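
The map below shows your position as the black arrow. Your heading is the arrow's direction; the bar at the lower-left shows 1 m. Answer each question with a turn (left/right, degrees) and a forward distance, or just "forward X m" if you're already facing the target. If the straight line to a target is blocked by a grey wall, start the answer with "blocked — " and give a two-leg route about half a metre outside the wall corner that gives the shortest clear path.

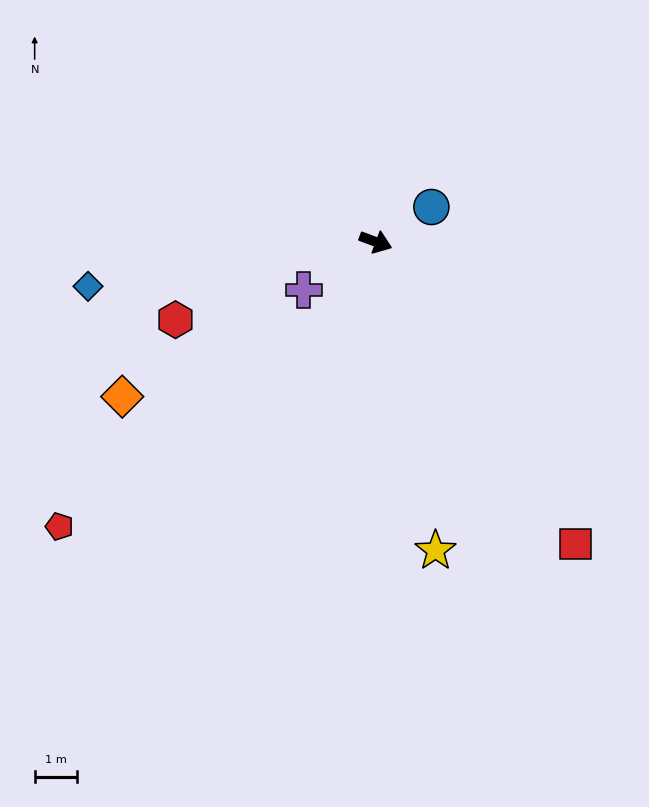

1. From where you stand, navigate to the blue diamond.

turn right 151°, forward 6.8 m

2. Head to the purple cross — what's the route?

turn right 126°, forward 2.0 m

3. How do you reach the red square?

turn right 36°, forward 8.5 m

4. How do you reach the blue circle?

turn left 52°, forward 1.5 m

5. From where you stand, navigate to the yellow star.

turn right 59°, forward 7.4 m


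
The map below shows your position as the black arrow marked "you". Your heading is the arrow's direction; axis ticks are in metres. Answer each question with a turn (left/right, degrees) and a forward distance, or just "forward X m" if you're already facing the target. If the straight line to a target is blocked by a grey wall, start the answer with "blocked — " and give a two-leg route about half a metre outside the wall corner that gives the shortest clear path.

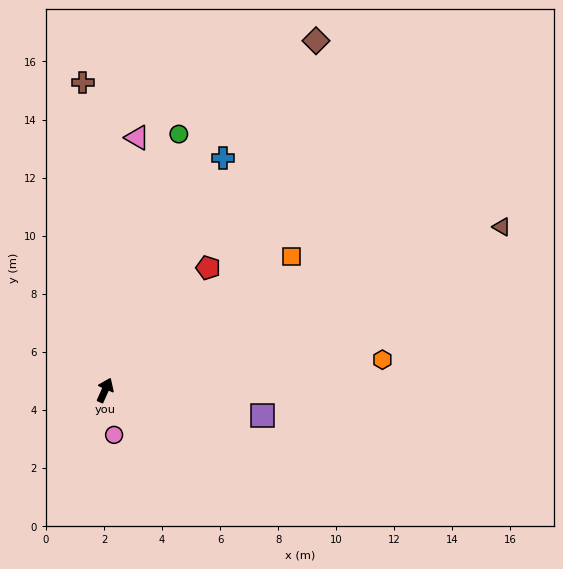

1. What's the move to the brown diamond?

turn right 7°, forward 14.1 m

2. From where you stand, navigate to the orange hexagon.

turn right 60°, forward 9.6 m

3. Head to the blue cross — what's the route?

turn right 3°, forward 9.0 m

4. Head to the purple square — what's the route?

turn right 75°, forward 5.5 m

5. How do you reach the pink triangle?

turn left 17°, forward 8.8 m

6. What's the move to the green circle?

turn left 8°, forward 9.2 m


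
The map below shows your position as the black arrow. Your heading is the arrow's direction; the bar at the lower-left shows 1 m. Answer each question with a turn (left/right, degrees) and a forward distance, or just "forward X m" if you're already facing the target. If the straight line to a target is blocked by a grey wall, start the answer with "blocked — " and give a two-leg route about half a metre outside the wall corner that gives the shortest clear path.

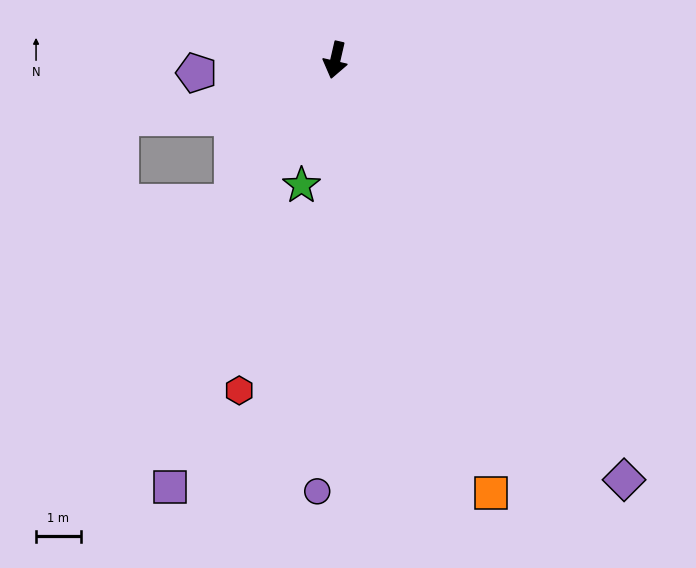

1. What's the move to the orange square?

turn left 33°, forward 10.3 m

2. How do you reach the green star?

turn right 2°, forward 2.9 m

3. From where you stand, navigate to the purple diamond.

turn left 47°, forward 11.4 m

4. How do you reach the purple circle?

turn left 11°, forward 9.7 m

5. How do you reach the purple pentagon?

turn right 72°, forward 3.1 m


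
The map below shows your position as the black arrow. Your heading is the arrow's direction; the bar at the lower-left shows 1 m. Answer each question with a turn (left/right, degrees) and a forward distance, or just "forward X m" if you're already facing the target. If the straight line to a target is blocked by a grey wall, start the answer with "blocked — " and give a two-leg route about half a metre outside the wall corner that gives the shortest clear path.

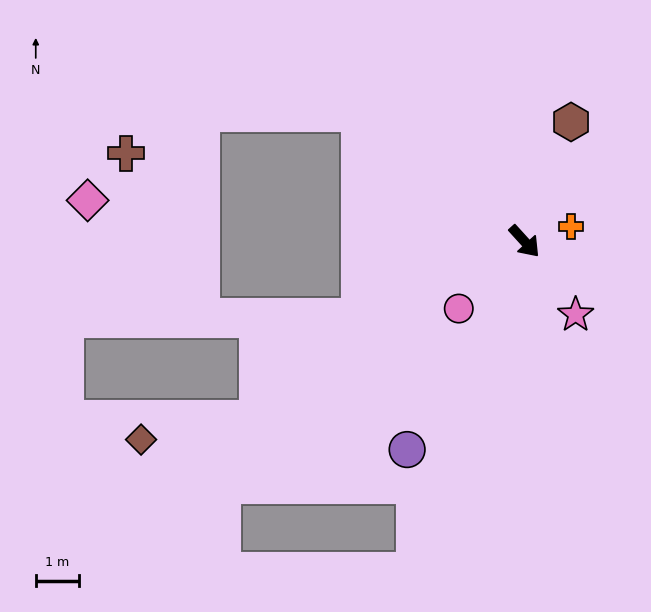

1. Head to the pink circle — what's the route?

turn right 87°, forward 2.2 m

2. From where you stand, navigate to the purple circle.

turn right 72°, forward 5.6 m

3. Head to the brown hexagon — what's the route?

turn left 116°, forward 3.0 m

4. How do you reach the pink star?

turn right 7°, forward 2.1 m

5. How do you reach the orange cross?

turn left 66°, forward 1.1 m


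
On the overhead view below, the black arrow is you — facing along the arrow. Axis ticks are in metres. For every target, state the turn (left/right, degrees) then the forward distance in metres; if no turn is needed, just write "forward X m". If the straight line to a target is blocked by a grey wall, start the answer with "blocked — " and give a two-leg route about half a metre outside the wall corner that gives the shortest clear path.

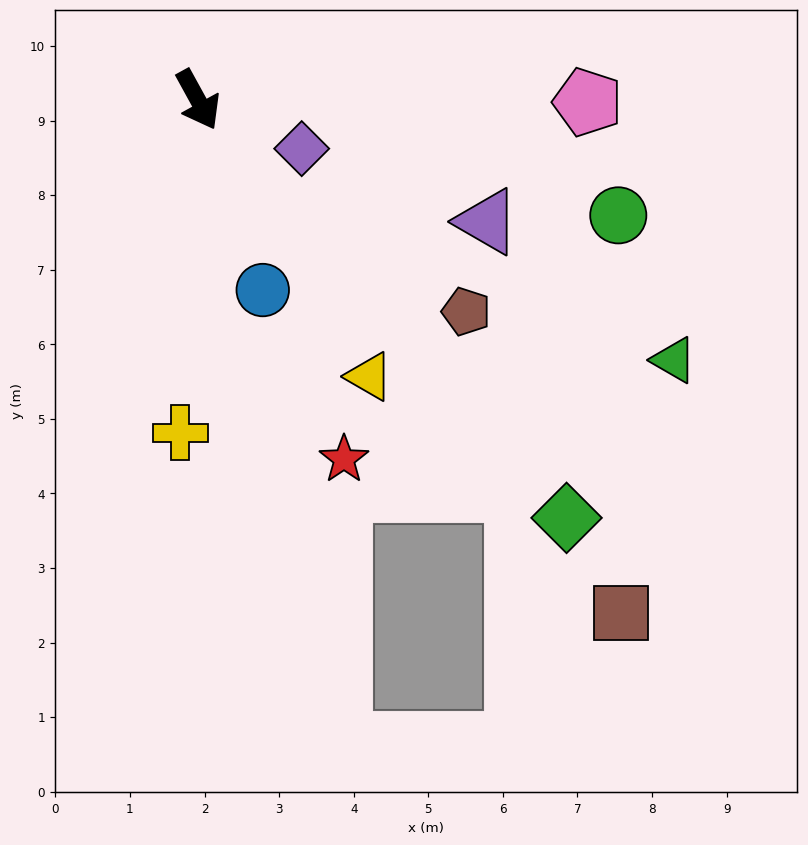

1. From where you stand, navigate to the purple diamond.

turn left 36°, forward 1.5 m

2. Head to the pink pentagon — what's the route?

turn left 61°, forward 5.2 m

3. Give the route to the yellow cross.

turn right 32°, forward 4.5 m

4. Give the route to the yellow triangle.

turn left 3°, forward 4.4 m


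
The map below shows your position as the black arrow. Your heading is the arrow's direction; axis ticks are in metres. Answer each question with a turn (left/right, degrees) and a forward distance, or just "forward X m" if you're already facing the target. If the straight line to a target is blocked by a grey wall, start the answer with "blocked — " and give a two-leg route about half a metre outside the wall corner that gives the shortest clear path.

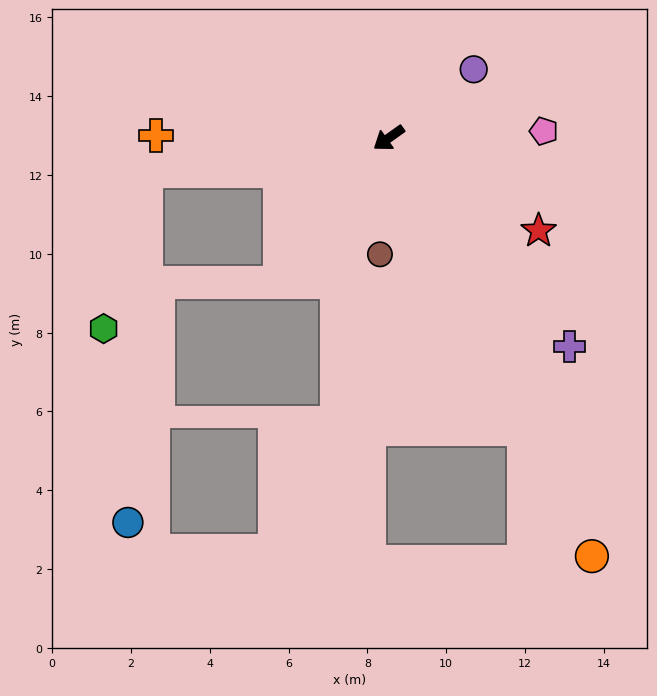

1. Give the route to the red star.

turn left 113°, forward 4.5 m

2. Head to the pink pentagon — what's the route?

turn left 147°, forward 3.9 m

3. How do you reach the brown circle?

turn left 50°, forward 3.0 m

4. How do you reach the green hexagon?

blocked — turn right 28°, forward 6.2 m, then turn left 67°, forward 4.1 m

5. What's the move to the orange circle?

turn left 80°, forward 11.8 m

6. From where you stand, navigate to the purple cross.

turn left 95°, forward 7.0 m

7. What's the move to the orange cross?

turn right 36°, forward 5.9 m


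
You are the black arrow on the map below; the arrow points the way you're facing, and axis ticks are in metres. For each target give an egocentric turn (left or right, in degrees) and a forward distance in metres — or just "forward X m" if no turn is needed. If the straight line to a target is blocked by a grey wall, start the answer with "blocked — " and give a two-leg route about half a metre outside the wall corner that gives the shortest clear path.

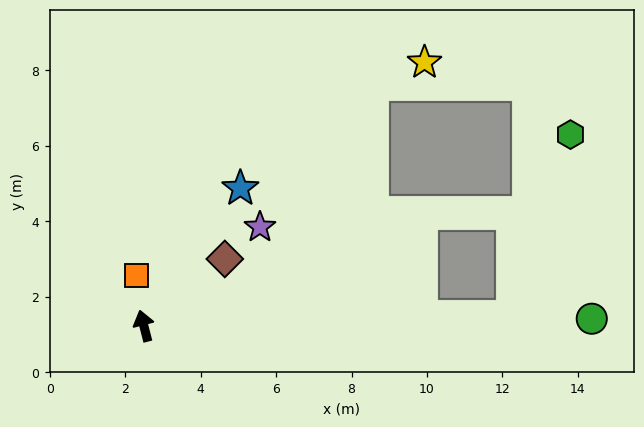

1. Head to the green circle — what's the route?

turn right 104°, forward 11.9 m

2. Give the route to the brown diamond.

turn right 65°, forward 2.8 m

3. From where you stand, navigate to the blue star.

turn right 49°, forward 4.5 m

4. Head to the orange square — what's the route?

turn right 6°, forward 1.3 m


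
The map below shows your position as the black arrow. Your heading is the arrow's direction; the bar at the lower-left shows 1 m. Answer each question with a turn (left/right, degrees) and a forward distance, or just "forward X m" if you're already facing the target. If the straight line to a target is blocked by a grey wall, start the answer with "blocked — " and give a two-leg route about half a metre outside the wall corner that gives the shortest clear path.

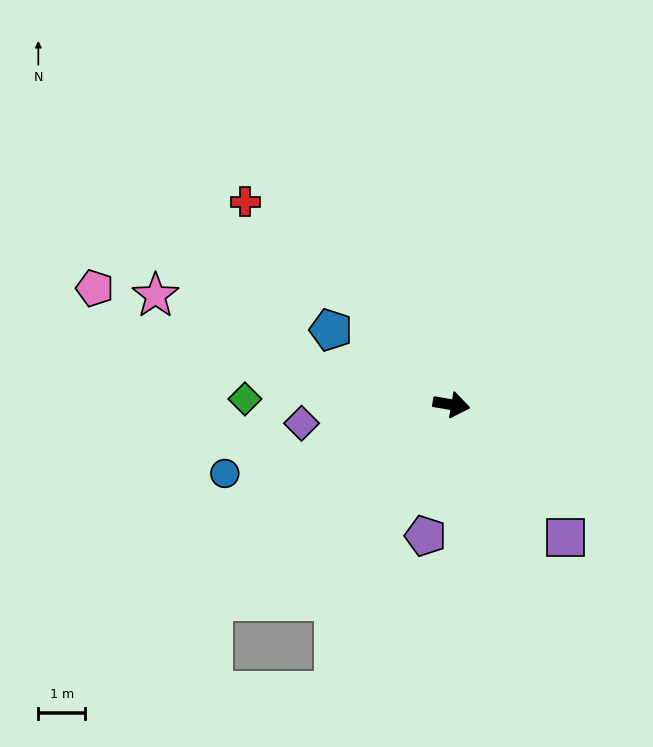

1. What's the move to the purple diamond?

turn right 163°, forward 3.2 m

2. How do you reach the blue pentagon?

turn left 158°, forward 3.0 m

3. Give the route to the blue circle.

turn right 153°, forward 5.0 m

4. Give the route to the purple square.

turn right 40°, forward 3.7 m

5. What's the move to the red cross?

turn left 145°, forward 6.2 m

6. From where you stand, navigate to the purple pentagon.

turn right 92°, forward 2.8 m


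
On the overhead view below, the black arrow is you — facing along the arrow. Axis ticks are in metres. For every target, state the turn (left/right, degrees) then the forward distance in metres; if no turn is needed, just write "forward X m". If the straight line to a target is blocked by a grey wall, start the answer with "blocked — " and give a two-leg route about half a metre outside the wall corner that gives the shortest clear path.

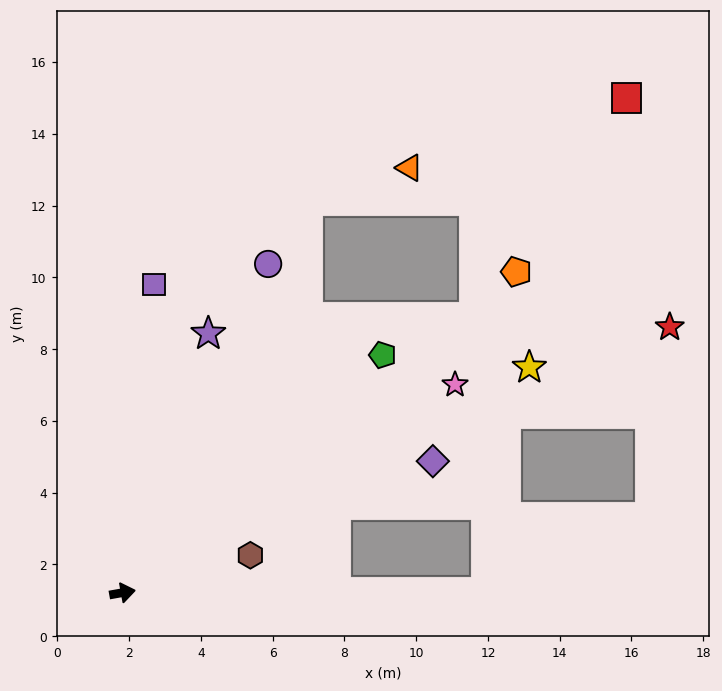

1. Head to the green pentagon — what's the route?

turn left 32°, forward 9.8 m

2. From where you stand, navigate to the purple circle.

turn left 56°, forward 10.0 m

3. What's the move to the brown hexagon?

turn left 6°, forward 3.7 m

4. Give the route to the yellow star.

turn left 19°, forward 13.0 m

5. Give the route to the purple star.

turn left 62°, forward 7.6 m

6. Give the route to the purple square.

turn left 74°, forward 8.6 m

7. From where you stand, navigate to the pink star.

turn left 22°, forward 10.9 m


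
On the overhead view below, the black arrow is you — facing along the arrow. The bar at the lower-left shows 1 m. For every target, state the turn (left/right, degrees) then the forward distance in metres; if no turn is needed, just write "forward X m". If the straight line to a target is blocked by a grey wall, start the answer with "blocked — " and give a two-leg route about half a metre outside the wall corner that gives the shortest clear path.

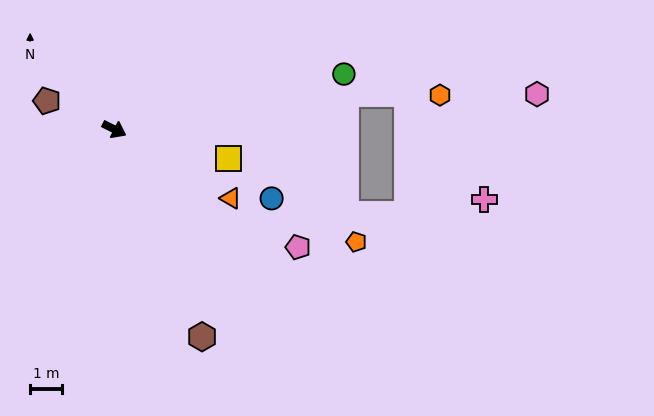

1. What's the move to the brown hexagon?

turn right 40°, forward 7.1 m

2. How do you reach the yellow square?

turn left 13°, forward 3.7 m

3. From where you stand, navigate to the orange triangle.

turn right 4°, forward 4.3 m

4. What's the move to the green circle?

turn left 40°, forward 7.4 m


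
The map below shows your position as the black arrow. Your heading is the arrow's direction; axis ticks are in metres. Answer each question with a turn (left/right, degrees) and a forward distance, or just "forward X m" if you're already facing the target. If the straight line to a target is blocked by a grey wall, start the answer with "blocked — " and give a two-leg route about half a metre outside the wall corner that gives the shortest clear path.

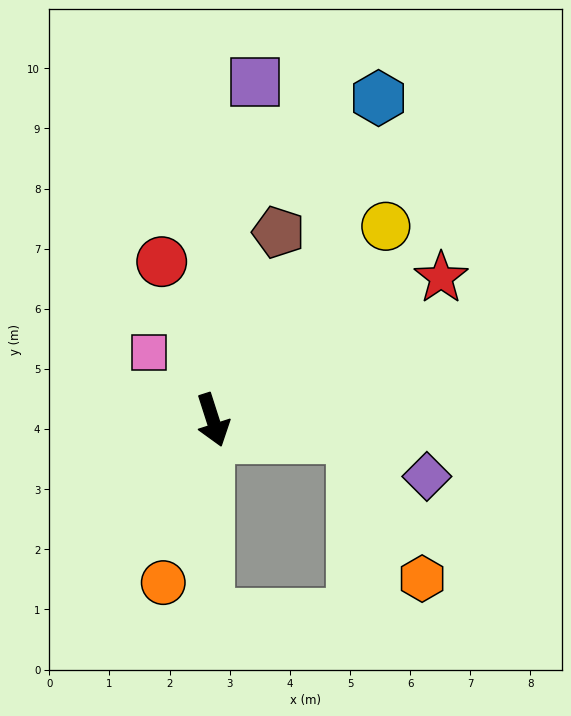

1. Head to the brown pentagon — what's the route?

turn left 143°, forward 3.3 m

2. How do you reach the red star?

turn left 104°, forward 4.5 m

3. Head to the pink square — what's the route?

turn right 154°, forward 1.5 m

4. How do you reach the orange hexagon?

blocked — turn left 65°, forward 2.3 m, then turn right 56°, forward 2.6 m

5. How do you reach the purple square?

turn left 155°, forward 5.7 m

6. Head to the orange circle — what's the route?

turn right 35°, forward 2.8 m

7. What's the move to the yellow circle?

turn left 120°, forward 4.3 m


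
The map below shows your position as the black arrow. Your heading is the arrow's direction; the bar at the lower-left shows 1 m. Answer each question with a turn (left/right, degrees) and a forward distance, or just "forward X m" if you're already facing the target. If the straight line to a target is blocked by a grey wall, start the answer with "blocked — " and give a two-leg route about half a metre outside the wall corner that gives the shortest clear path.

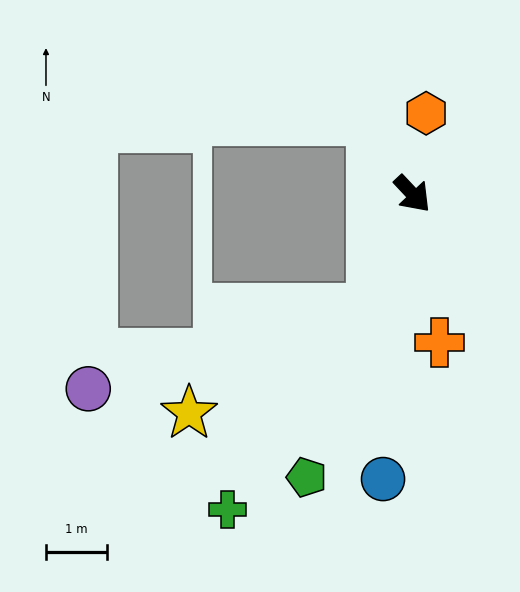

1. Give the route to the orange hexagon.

turn left 127°, forward 1.3 m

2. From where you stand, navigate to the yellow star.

blocked — turn right 62°, forward 2.0 m, then turn right 42°, forward 3.4 m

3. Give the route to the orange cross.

turn right 33°, forward 2.5 m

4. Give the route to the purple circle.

blocked — turn right 62°, forward 2.0 m, then turn right 56°, forward 4.8 m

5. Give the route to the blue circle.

turn right 49°, forward 4.7 m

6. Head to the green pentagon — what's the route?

turn right 64°, forward 4.9 m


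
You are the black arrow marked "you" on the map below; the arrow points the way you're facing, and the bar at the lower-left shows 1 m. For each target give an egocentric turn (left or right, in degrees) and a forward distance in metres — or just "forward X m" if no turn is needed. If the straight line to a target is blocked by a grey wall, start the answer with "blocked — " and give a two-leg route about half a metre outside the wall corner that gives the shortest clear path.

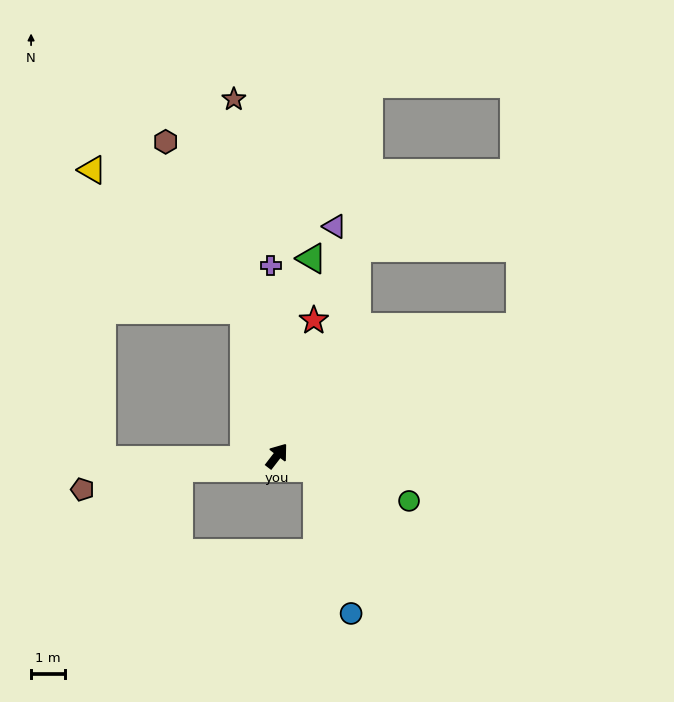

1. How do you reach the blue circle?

blocked — turn right 69°, forward 1.2 m, then turn right 60°, forward 4.4 m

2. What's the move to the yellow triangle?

blocked — turn left 50°, forward 4.4 m, then turn left 35°, forward 6.1 m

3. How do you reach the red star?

turn left 22°, forward 4.1 m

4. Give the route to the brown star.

turn left 44°, forward 10.5 m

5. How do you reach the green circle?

turn right 71°, forward 4.1 m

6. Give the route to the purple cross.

turn left 39°, forward 5.6 m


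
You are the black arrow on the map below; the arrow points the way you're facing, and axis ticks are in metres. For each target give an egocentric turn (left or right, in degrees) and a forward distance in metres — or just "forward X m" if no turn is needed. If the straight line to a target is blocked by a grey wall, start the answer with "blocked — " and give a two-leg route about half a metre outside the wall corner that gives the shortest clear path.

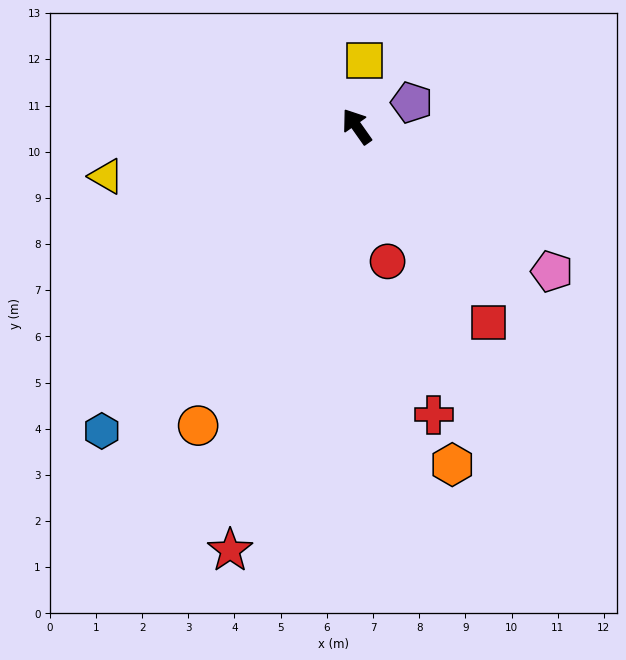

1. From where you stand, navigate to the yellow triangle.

turn left 66°, forward 5.5 m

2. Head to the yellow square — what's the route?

turn right 42°, forward 1.4 m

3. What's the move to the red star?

turn left 128°, forward 9.6 m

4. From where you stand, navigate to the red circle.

turn left 158°, forward 3.0 m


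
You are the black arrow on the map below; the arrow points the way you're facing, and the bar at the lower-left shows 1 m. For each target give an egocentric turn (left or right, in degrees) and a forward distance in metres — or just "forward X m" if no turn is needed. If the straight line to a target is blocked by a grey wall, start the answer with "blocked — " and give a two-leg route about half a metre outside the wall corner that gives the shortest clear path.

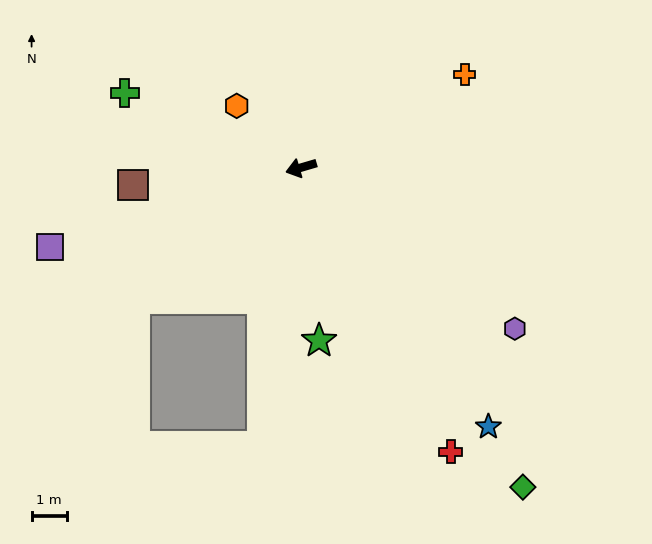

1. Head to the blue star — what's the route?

turn left 110°, forward 9.1 m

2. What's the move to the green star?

turn left 80°, forward 5.0 m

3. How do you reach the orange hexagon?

turn right 60°, forward 2.5 m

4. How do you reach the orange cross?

turn right 167°, forward 5.4 m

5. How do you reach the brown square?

turn right 10°, forward 4.8 m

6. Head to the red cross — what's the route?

turn left 101°, forward 9.2 m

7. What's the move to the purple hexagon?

turn left 127°, forward 7.6 m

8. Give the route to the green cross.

turn right 39°, forward 5.5 m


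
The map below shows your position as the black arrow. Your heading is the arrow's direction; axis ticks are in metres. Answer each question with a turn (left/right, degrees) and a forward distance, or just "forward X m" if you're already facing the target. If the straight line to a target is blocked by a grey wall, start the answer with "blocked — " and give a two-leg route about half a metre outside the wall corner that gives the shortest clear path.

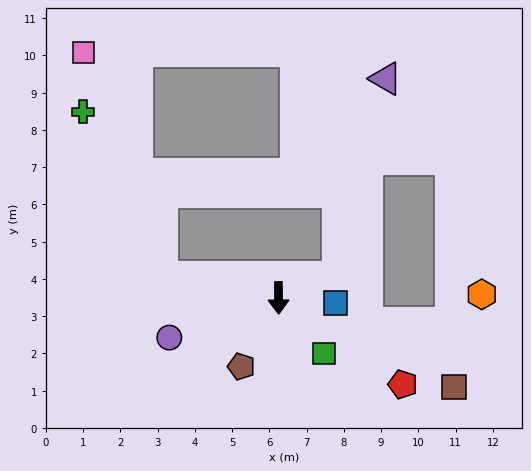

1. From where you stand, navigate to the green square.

turn left 39°, forward 1.9 m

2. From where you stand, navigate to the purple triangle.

blocked — turn left 109°, forward 1.7 m, then turn left 57°, forward 5.5 m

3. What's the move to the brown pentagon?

turn right 29°, forward 2.1 m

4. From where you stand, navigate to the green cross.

blocked — turn right 101°, forward 3.2 m, then turn right 54°, forward 4.9 m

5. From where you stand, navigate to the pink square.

blocked — turn right 101°, forward 3.2 m, then turn right 60°, forward 6.4 m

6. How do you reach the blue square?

turn left 84°, forward 1.5 m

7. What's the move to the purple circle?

turn right 71°, forward 3.1 m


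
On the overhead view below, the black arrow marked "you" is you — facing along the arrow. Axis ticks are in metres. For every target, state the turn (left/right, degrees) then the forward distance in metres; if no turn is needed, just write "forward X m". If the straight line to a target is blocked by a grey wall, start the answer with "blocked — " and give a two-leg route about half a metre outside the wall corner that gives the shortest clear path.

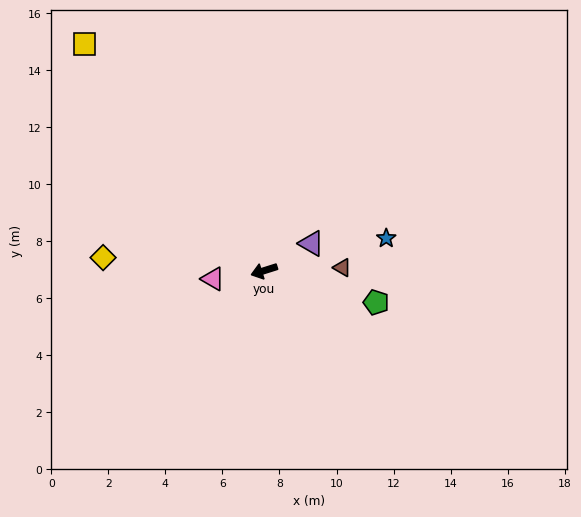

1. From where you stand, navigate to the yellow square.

turn right 69°, forward 10.1 m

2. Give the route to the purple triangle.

turn right 168°, forward 1.9 m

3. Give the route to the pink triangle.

turn right 8°, forward 1.8 m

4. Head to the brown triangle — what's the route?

turn left 165°, forward 2.7 m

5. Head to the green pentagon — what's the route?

turn left 147°, forward 4.1 m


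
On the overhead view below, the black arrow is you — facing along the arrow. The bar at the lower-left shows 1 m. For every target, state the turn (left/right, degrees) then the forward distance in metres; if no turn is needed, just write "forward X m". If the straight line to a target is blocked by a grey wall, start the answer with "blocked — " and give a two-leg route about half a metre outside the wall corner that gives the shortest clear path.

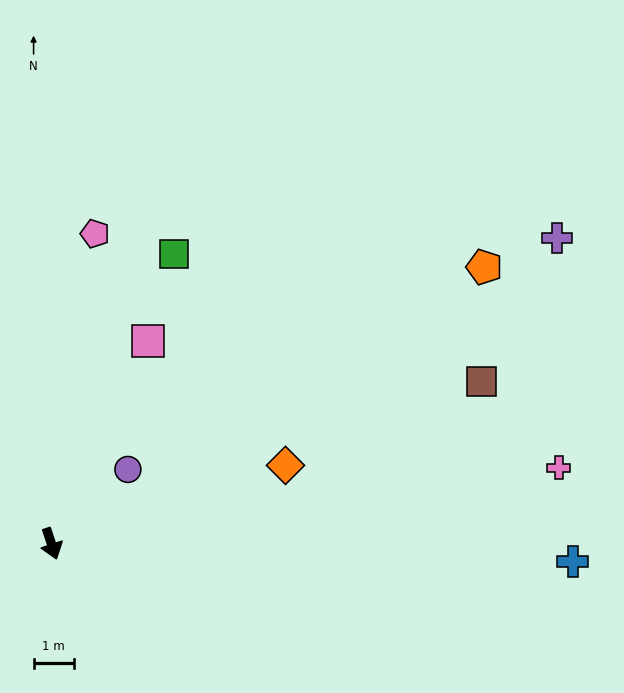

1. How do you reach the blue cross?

turn left 70°, forward 12.9 m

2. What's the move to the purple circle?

turn left 116°, forward 2.6 m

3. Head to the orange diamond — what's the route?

turn left 90°, forward 6.1 m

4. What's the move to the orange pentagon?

turn left 104°, forward 12.7 m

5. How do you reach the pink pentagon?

turn left 154°, forward 7.8 m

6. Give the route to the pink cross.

turn left 80°, forward 12.7 m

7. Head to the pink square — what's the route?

turn left 136°, forward 5.6 m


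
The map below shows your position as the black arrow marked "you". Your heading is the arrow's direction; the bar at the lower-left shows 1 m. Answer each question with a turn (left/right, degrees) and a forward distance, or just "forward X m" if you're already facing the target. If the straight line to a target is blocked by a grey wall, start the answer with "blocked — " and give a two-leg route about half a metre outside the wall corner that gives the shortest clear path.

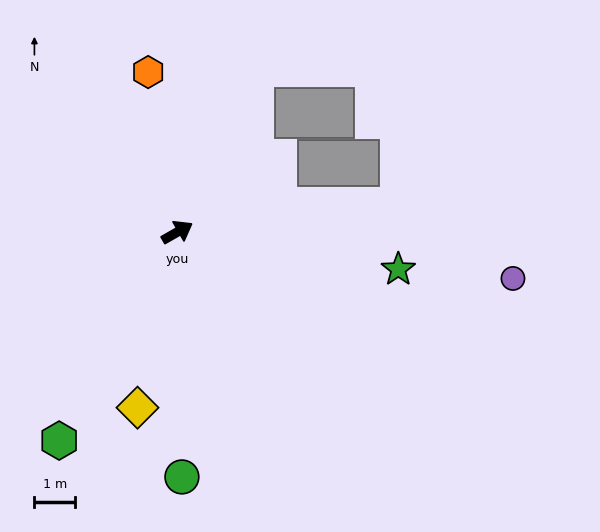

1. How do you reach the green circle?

turn right 119°, forward 6.0 m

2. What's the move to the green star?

turn right 39°, forward 5.5 m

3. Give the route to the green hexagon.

turn right 149°, forward 5.9 m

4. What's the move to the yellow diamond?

turn right 133°, forward 4.4 m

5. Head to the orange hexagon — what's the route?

turn left 71°, forward 4.0 m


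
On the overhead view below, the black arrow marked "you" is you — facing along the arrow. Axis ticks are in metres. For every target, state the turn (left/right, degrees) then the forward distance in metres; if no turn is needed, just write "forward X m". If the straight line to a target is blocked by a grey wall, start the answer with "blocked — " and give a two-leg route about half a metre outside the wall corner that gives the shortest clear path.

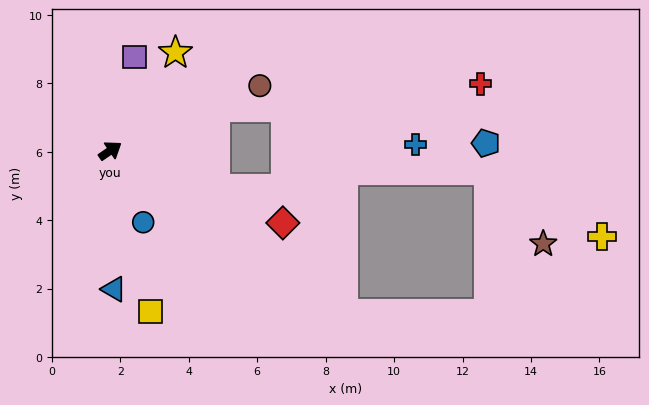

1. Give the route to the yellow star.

turn left 22°, forward 3.4 m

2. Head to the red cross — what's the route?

blocked — turn right 12°, forward 3.3 m, then turn right 17°, forward 7.8 m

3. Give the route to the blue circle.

turn right 100°, forward 2.3 m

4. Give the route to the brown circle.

turn right 11°, forward 4.8 m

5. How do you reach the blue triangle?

turn right 123°, forward 4.0 m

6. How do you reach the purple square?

turn left 41°, forward 2.8 m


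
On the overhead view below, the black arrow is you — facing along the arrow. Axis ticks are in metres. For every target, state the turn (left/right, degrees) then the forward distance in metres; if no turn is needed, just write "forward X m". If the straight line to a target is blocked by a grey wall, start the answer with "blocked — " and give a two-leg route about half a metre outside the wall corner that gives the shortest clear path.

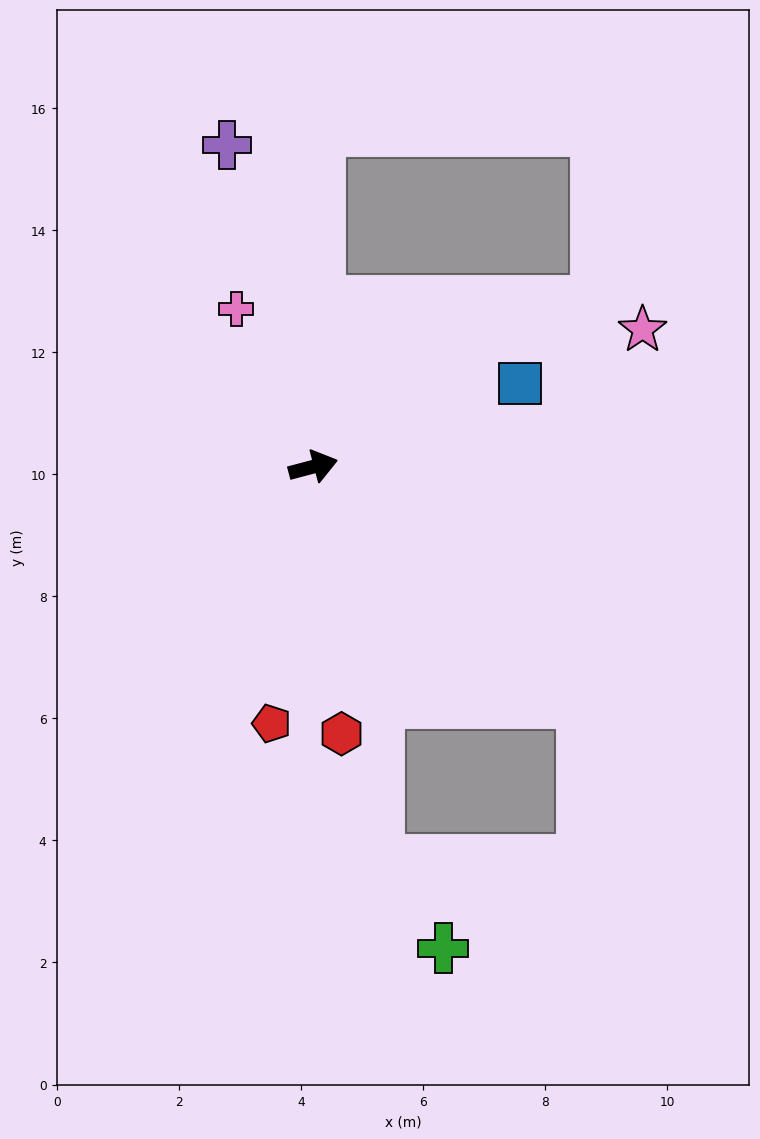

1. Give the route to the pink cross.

turn left 101°, forward 2.9 m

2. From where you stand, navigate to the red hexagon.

turn right 99°, forward 4.4 m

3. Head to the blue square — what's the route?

turn left 7°, forward 3.7 m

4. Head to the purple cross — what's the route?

turn left 90°, forward 5.5 m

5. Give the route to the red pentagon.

turn right 114°, forward 4.3 m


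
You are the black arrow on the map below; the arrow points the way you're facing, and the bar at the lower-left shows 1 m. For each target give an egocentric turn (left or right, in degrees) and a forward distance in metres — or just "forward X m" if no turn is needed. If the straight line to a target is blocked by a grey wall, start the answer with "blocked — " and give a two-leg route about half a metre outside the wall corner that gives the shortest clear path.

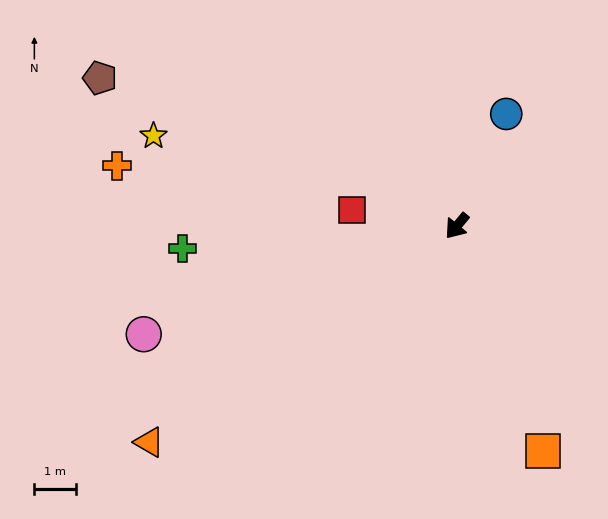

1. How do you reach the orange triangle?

turn right 15°, forward 8.9 m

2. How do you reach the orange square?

turn left 61°, forward 5.7 m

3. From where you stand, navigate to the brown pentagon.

turn right 73°, forward 9.2 m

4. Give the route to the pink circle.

turn right 31°, forward 7.9 m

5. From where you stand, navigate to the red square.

turn right 59°, forward 2.5 m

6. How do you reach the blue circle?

turn right 164°, forward 2.9 m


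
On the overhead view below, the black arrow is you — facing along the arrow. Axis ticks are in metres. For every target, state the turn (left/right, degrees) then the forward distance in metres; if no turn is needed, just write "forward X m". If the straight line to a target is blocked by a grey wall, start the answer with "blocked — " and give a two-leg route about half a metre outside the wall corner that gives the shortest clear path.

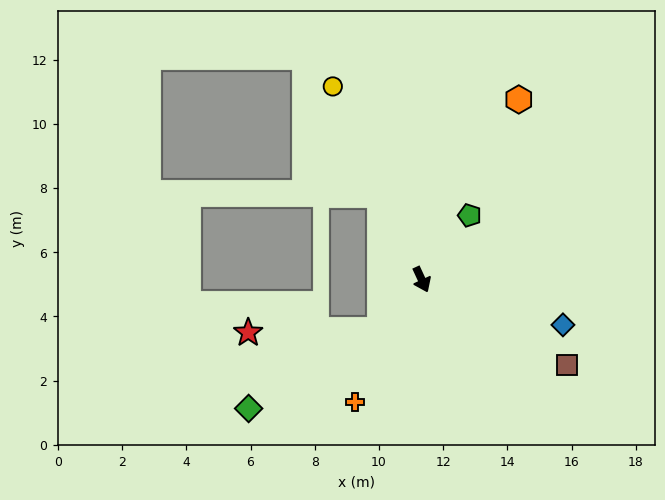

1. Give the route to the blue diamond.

turn left 47°, forward 4.6 m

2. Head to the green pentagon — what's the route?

turn left 118°, forward 2.5 m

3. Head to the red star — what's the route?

blocked — turn right 64°, forward 2.0 m, then turn right 50°, forward 4.1 m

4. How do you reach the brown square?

turn left 35°, forward 5.3 m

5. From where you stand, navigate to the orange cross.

turn right 53°, forward 4.3 m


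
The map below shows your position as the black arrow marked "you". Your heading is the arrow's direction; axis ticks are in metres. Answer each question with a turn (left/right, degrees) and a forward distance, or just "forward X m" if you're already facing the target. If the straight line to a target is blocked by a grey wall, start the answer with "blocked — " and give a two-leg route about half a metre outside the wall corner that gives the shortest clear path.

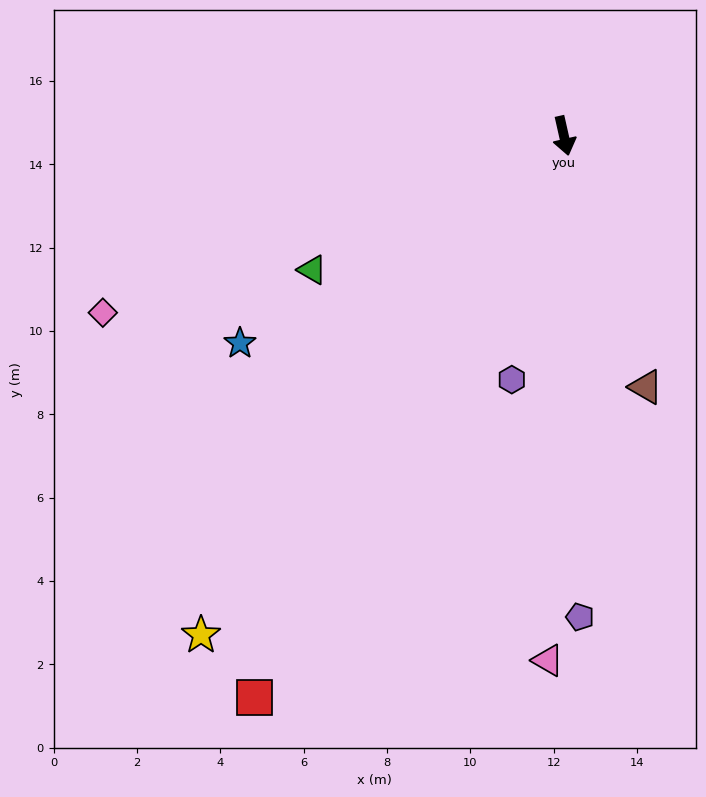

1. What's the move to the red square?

turn right 42°, forward 15.4 m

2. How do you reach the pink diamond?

turn right 82°, forward 11.9 m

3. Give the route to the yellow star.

turn right 49°, forward 14.8 m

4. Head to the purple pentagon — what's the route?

turn right 11°, forward 11.6 m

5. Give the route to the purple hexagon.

turn right 25°, forward 6.0 m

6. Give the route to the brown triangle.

turn left 5°, forward 6.3 m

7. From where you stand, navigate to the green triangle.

turn right 75°, forward 6.8 m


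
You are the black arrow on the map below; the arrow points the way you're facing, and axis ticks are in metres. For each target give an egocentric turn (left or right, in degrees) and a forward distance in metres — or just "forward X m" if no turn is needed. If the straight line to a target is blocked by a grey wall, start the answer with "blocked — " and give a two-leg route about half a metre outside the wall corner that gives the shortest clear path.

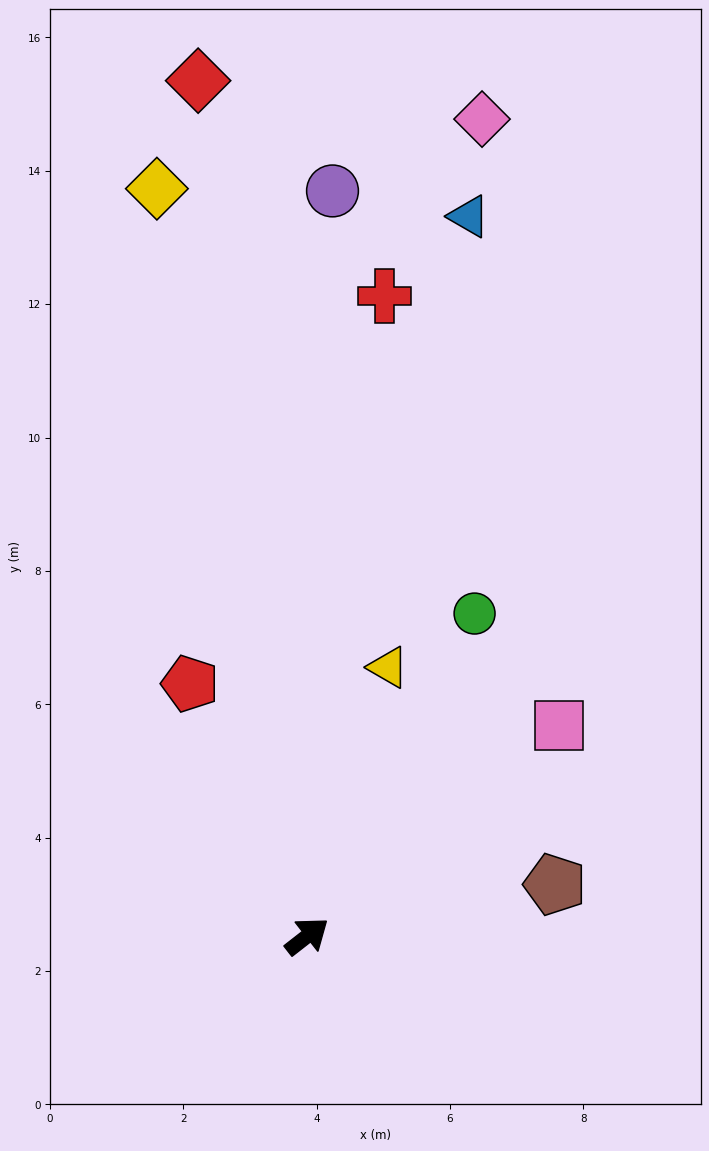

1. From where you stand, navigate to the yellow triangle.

turn left 35°, forward 4.2 m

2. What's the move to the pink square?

forward 4.9 m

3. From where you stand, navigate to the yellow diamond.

turn left 63°, forward 11.4 m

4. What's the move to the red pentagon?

turn left 77°, forward 4.2 m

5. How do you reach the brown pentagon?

turn right 26°, forward 3.8 m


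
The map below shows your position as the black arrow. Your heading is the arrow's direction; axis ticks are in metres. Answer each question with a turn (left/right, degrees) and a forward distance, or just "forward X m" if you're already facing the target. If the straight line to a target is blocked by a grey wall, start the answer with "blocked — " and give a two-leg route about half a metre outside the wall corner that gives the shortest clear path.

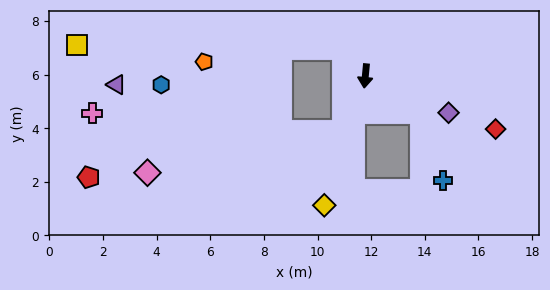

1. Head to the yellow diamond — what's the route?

turn right 12°, forward 5.1 m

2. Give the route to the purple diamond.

turn left 72°, forward 3.4 m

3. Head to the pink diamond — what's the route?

blocked — turn right 17°, forward 2.2 m, then turn right 55°, forward 7.4 m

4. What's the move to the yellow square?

blocked — turn right 134°, forward 1.3 m, then turn left 49°, forward 9.9 m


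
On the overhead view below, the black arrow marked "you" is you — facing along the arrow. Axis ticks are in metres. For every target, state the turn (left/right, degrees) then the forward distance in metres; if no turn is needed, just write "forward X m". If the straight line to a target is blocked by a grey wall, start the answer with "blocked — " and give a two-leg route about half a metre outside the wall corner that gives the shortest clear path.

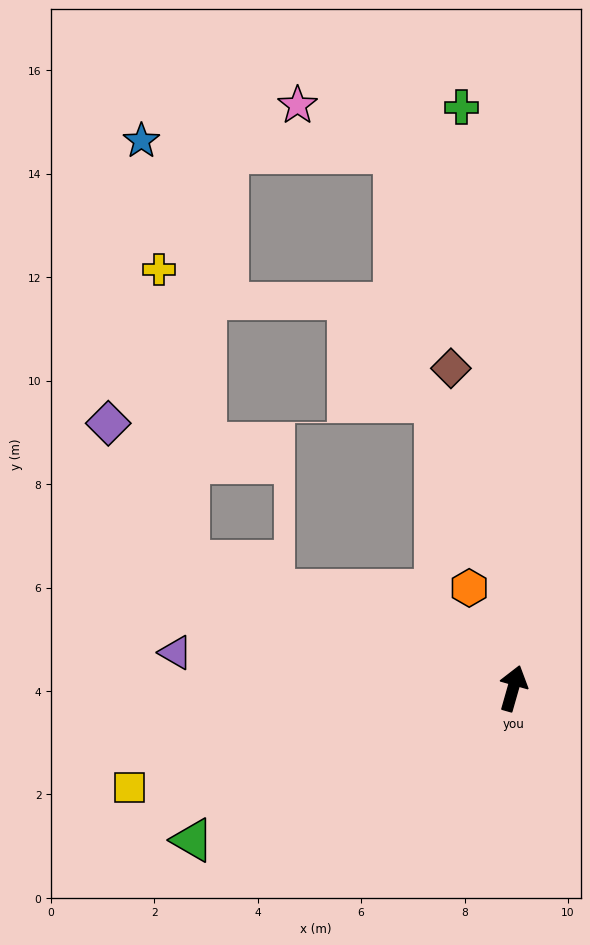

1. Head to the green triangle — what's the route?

turn left 131°, forward 6.9 m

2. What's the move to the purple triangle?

turn left 100°, forward 6.6 m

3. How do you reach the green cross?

turn left 21°, forward 11.3 m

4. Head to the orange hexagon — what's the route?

turn left 40°, forward 2.1 m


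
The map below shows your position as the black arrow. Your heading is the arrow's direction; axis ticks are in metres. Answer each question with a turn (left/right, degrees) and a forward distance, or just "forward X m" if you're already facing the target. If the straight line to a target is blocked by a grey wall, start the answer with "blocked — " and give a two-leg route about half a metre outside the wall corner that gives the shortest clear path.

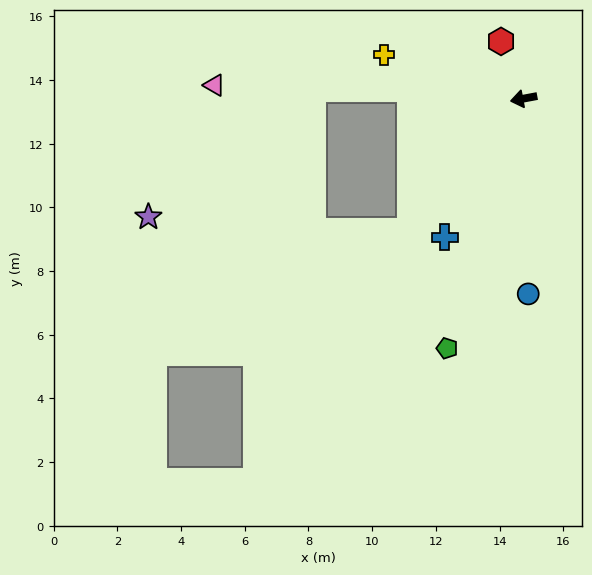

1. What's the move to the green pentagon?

turn left 62°, forward 8.2 m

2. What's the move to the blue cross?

turn left 50°, forward 5.0 m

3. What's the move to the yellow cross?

turn right 28°, forward 4.6 m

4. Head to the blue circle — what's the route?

turn left 81°, forward 6.1 m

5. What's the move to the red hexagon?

turn right 79°, forward 1.9 m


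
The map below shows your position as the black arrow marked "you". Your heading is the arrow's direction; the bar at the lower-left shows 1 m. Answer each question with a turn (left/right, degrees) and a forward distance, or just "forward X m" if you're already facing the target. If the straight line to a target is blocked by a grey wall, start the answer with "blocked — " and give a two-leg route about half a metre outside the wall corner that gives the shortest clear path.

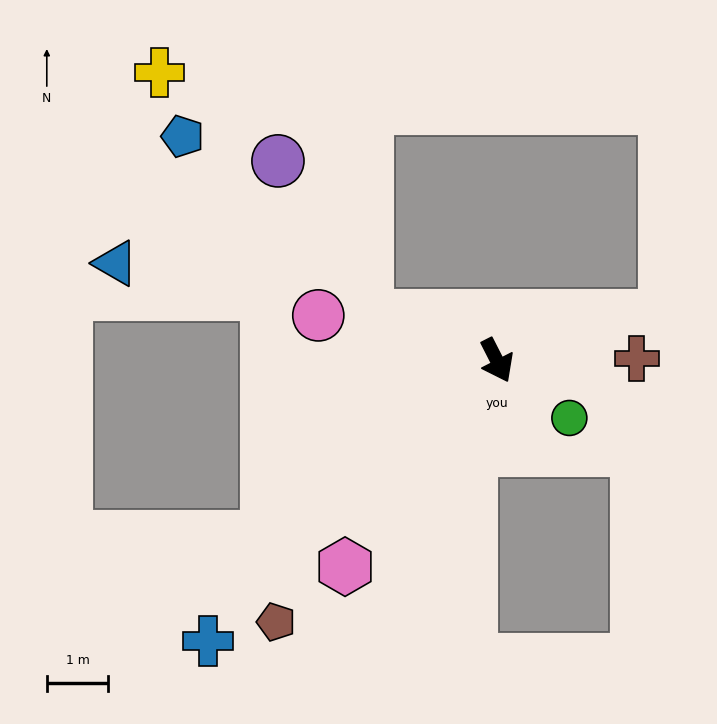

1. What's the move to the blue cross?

turn right 73°, forward 6.5 m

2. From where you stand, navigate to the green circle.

turn left 25°, forward 1.5 m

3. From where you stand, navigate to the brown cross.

turn left 64°, forward 2.3 m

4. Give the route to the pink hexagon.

turn right 63°, forward 4.2 m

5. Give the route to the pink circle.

turn right 131°, forward 3.0 m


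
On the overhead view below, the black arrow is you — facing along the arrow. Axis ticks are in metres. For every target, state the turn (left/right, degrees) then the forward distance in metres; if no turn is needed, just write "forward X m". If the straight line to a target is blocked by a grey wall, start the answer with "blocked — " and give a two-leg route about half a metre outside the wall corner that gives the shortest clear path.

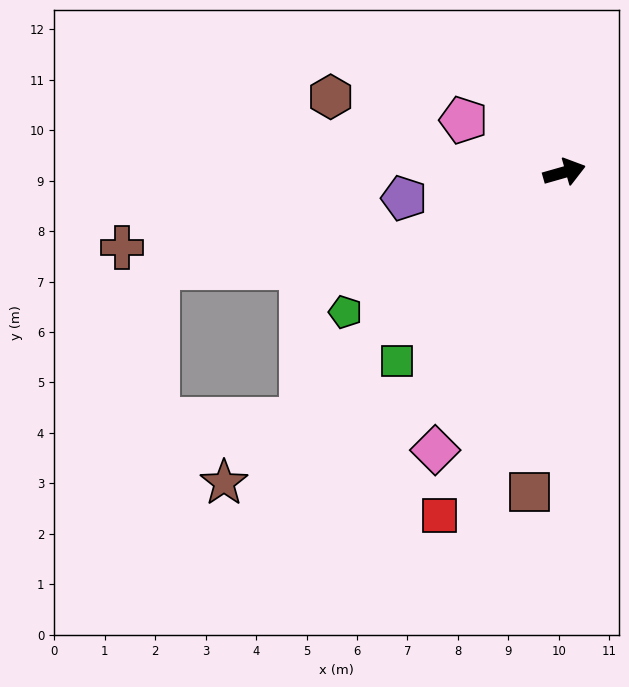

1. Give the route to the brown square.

turn right 112°, forward 6.4 m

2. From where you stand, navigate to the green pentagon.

turn right 163°, forward 5.2 m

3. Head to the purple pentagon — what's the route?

turn left 173°, forward 3.2 m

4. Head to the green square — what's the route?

turn right 147°, forward 5.0 m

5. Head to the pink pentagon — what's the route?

turn left 137°, forward 2.2 m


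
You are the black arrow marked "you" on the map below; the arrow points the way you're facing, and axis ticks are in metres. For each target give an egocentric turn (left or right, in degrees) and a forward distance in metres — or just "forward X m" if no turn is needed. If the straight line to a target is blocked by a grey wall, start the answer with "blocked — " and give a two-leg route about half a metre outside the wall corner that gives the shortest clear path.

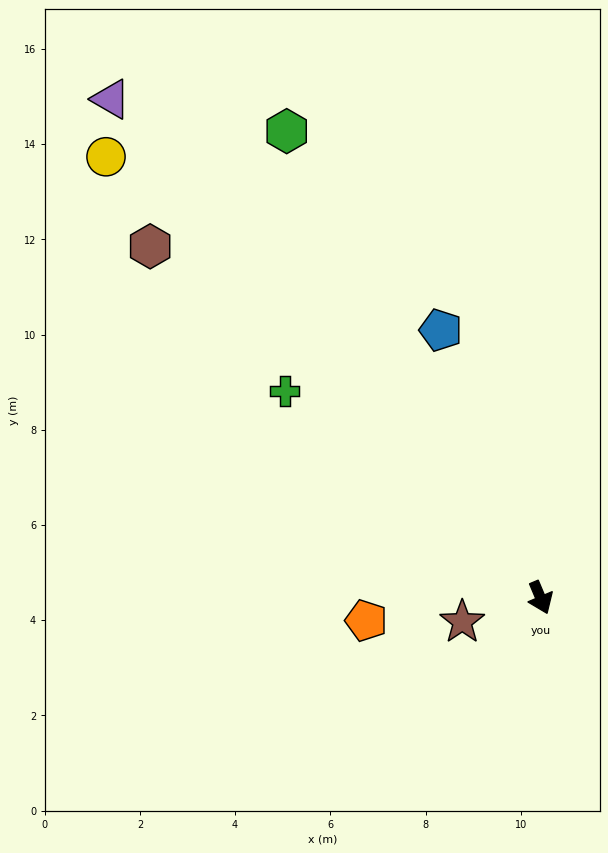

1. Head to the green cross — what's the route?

turn right 152°, forward 6.9 m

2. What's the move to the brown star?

turn right 96°, forward 1.7 m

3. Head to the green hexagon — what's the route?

turn right 174°, forward 11.2 m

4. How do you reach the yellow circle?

turn right 158°, forward 13.0 m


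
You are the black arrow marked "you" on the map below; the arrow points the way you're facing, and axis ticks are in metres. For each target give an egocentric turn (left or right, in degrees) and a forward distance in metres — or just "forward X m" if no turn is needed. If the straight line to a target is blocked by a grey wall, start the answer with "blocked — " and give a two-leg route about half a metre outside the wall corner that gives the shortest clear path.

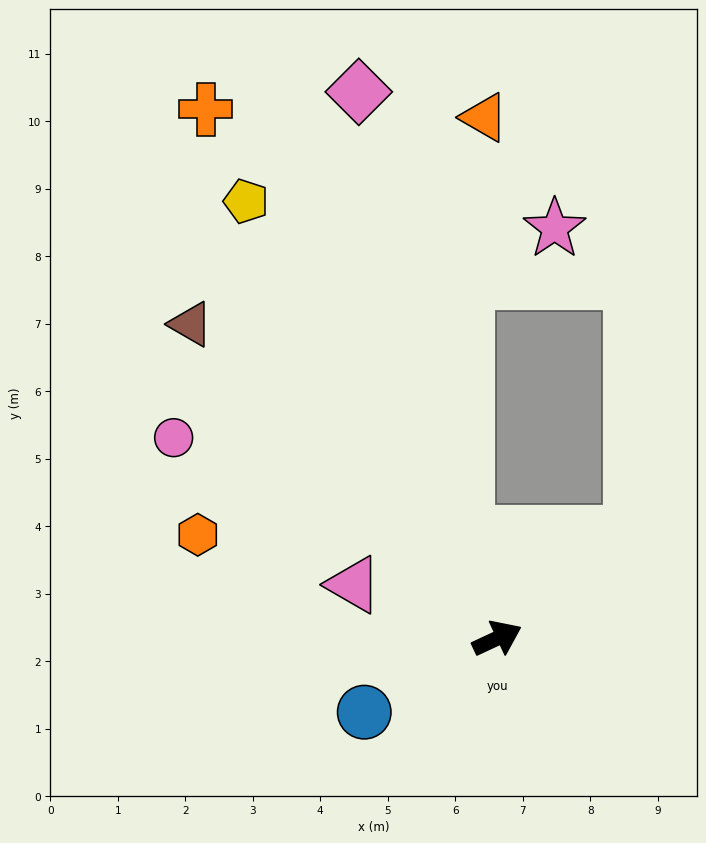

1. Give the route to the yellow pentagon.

turn left 95°, forward 7.5 m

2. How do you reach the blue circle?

turn right 176°, forward 2.3 m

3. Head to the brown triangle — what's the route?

turn left 109°, forward 6.5 m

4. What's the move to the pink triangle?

turn left 135°, forward 2.3 m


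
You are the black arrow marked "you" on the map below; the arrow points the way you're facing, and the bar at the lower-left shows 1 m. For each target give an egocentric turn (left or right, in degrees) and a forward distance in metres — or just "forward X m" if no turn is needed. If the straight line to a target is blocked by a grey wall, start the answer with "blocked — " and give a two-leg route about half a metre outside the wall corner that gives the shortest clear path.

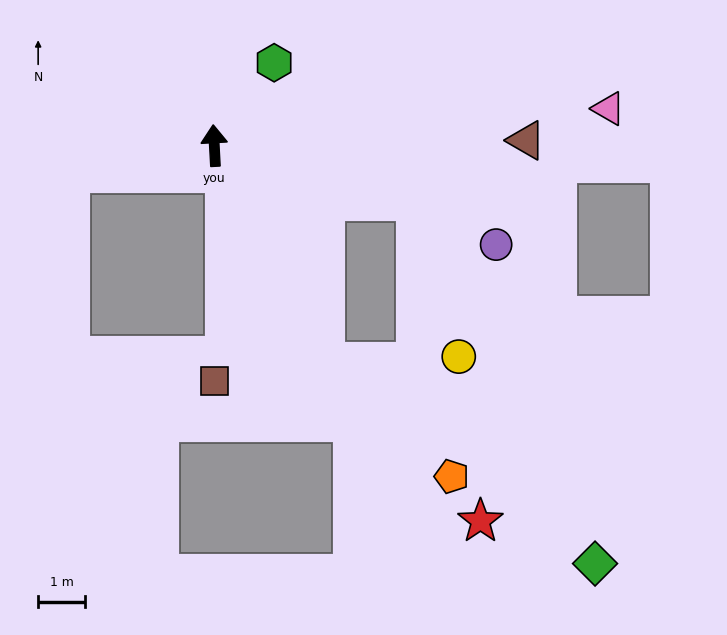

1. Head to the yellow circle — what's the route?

blocked — turn right 108°, forward 4.4 m, then turn right 60°, forward 3.4 m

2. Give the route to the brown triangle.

turn right 92°, forward 6.6 m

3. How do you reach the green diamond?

blocked — turn right 108°, forward 4.4 m, then turn right 49°, forward 8.6 m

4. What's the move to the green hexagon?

turn right 39°, forward 2.2 m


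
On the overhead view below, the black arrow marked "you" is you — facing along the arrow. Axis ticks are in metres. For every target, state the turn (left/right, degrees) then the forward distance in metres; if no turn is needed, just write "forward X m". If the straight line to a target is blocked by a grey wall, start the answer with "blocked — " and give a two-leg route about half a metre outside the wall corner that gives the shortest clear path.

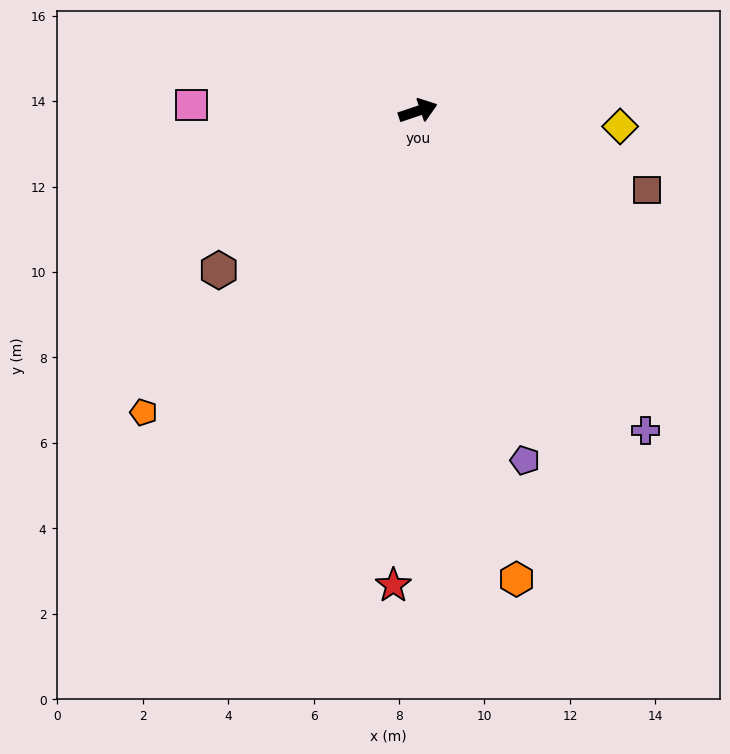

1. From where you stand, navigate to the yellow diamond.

turn right 23°, forward 4.7 m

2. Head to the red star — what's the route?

turn right 112°, forward 11.1 m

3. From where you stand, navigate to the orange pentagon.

turn right 151°, forward 9.5 m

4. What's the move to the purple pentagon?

turn right 92°, forward 8.6 m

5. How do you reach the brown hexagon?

turn right 160°, forward 6.0 m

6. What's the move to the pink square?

turn left 160°, forward 5.3 m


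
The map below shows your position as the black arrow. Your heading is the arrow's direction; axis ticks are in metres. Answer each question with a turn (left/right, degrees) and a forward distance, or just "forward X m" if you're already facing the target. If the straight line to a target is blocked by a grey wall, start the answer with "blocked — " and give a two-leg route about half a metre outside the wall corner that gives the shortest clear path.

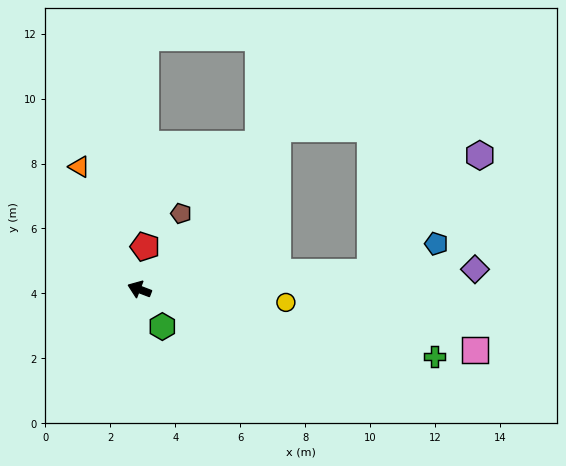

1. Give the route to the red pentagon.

turn right 77°, forward 1.3 m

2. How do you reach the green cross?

turn right 172°, forward 9.3 m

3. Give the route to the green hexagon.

turn left 143°, forward 1.3 m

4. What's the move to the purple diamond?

turn right 156°, forward 10.4 m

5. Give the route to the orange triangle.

turn right 43°, forward 4.2 m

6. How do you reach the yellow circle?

turn right 164°, forward 4.5 m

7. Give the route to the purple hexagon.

blocked — turn right 155°, forward 7.1 m, then turn left 43°, forward 4.9 m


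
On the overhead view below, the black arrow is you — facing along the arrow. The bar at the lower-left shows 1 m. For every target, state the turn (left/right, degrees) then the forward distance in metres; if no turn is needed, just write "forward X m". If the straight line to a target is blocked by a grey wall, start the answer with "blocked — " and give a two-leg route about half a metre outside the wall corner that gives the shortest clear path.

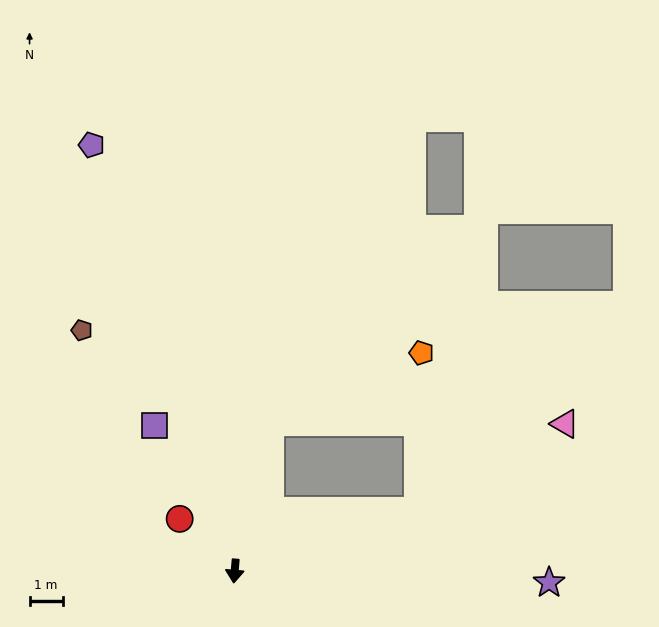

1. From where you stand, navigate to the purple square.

turn right 146°, forward 5.0 m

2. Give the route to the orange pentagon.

blocked — turn left 172°, forward 4.6 m, then turn right 53°, forward 5.0 m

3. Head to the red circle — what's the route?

turn right 129°, forward 2.3 m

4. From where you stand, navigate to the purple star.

turn left 93°, forward 9.5 m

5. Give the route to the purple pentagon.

turn right 157°, forward 13.6 m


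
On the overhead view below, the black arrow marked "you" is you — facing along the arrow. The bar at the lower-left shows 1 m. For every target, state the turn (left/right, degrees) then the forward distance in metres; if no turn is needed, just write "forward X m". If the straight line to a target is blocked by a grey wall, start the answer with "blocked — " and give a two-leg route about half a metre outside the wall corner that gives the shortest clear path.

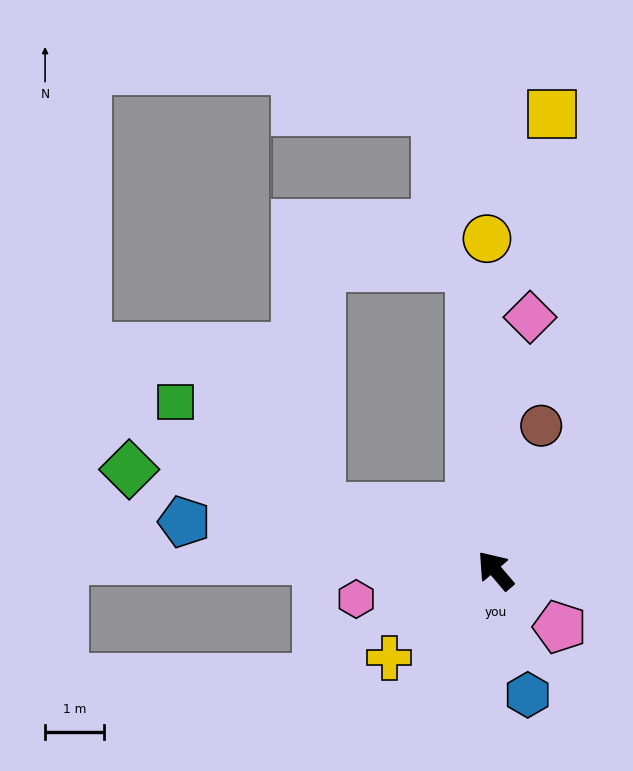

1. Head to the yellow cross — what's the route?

turn left 89°, forward 2.3 m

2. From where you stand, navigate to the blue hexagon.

turn left 154°, forward 2.2 m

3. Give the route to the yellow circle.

turn right 39°, forward 5.6 m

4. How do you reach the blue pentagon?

turn left 41°, forward 5.3 m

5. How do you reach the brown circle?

turn right 58°, forward 2.6 m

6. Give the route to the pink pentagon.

turn right 172°, forward 1.5 m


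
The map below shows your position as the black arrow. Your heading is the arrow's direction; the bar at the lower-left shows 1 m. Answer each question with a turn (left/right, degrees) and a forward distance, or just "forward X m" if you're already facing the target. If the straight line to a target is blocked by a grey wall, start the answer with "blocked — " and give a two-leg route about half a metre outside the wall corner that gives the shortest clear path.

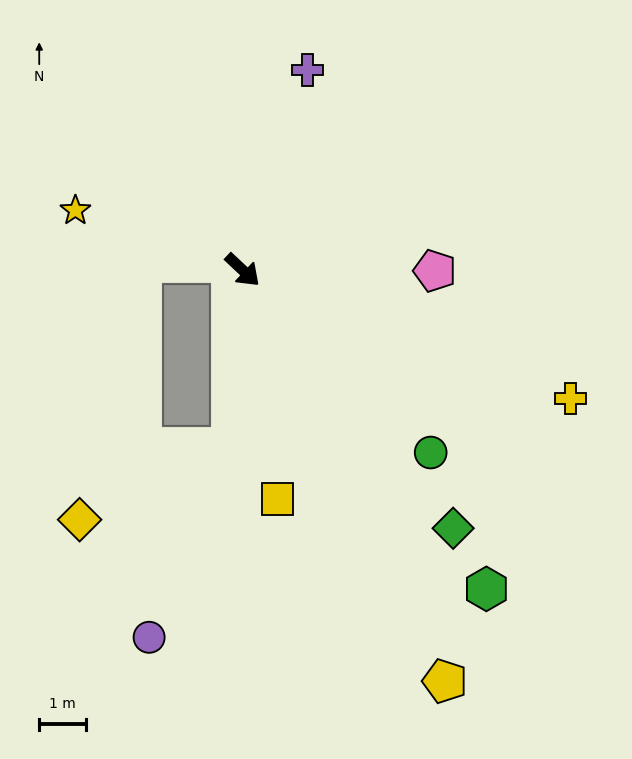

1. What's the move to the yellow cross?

turn left 22°, forward 7.5 m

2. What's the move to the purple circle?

blocked — turn right 50°, forward 3.8 m, then turn right 20°, forward 4.4 m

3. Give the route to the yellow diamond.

blocked — turn right 50°, forward 3.8 m, then turn right 61°, forward 3.6 m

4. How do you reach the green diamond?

turn right 8°, forward 7.1 m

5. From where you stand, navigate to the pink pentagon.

turn left 43°, forward 4.1 m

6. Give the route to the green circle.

forward 5.6 m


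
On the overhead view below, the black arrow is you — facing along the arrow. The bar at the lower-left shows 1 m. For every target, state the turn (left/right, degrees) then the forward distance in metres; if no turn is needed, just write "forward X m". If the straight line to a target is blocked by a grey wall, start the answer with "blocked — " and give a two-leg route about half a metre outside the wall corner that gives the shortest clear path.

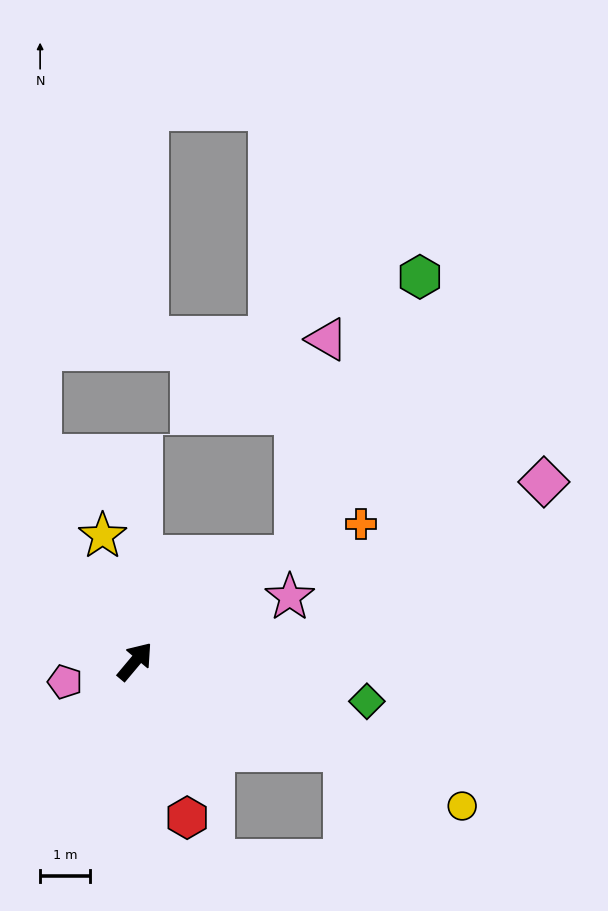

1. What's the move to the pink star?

turn right 27°, forward 3.4 m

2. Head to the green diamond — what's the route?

turn right 60°, forward 4.7 m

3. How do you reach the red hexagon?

turn right 122°, forward 3.3 m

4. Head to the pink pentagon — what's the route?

turn left 146°, forward 1.5 m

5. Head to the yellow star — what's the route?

turn left 55°, forward 2.6 m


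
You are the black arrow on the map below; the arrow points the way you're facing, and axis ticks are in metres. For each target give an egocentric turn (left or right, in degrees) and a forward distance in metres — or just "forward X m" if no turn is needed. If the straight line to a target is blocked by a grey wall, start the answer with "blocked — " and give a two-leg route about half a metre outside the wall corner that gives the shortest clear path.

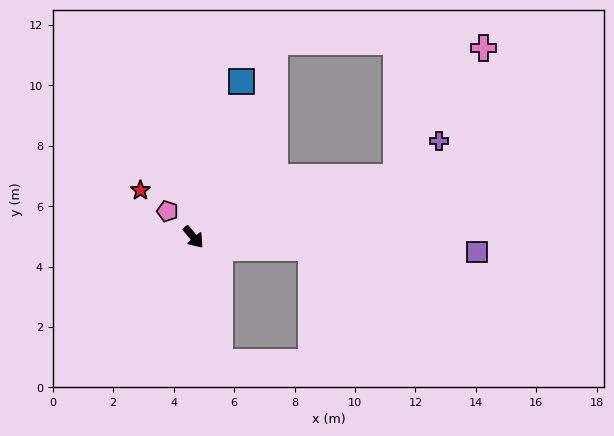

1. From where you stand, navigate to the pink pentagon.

turn right 175°, forward 1.2 m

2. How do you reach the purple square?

turn left 47°, forward 9.4 m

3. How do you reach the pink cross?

blocked — turn left 66°, forward 7.0 m, then turn left 39°, forward 5.2 m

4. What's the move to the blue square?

turn left 123°, forward 5.4 m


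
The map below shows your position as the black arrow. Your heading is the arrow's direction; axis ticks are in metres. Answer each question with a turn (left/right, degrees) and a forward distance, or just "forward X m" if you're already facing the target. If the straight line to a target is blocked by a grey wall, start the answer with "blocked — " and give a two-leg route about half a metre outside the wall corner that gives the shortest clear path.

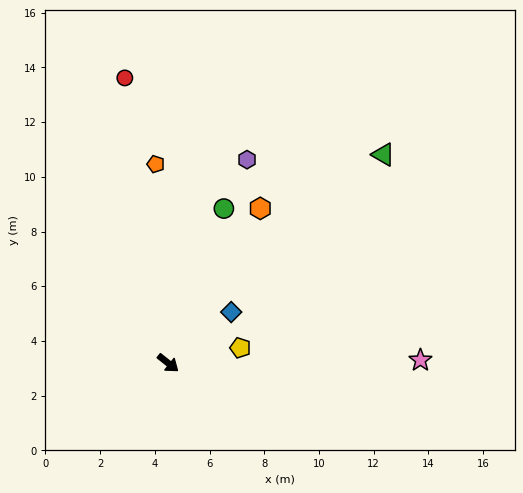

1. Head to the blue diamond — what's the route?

turn left 77°, forward 3.0 m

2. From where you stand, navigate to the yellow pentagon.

turn left 50°, forward 2.7 m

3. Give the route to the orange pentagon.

turn left 132°, forward 7.3 m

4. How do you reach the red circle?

turn left 137°, forward 10.5 m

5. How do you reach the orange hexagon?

turn left 98°, forward 6.6 m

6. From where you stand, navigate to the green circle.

turn left 109°, forward 6.0 m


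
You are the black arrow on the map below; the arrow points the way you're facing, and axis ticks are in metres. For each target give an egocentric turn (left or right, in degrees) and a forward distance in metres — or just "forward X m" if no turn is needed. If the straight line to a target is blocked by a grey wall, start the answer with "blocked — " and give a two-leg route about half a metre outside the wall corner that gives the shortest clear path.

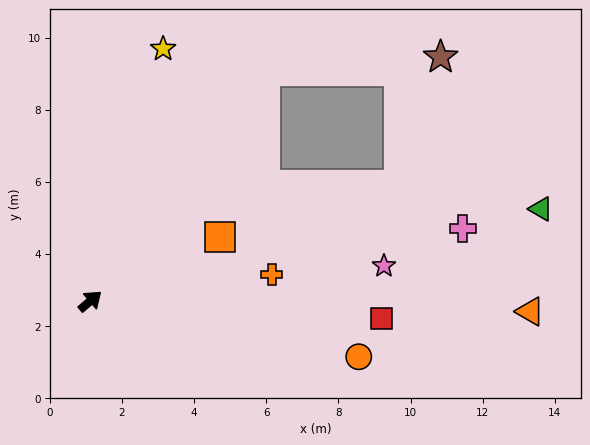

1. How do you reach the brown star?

blocked — turn left 12°, forward 8.0 m, then turn right 48°, forward 4.9 m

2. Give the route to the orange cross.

turn right 32°, forward 5.1 m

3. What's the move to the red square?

turn right 44°, forward 8.1 m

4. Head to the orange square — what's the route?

turn right 14°, forward 4.0 m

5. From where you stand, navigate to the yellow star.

turn left 33°, forward 7.3 m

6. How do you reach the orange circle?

turn right 52°, forward 7.6 m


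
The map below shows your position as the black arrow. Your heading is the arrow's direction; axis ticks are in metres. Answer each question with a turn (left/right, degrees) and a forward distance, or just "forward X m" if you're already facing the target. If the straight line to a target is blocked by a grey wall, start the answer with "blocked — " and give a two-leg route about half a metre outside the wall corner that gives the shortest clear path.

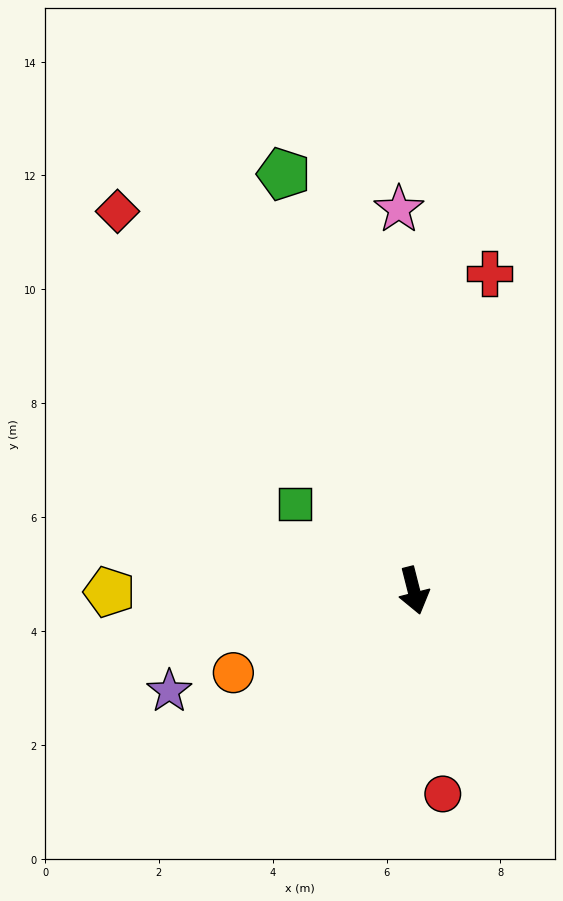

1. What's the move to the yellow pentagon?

turn right 104°, forward 5.3 m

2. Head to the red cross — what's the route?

turn left 152°, forward 5.7 m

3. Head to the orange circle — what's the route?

turn right 80°, forward 3.5 m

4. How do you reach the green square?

turn right 140°, forward 2.6 m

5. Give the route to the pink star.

turn left 168°, forward 6.7 m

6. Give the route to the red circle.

turn right 6°, forward 3.6 m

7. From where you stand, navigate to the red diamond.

turn right 156°, forward 8.5 m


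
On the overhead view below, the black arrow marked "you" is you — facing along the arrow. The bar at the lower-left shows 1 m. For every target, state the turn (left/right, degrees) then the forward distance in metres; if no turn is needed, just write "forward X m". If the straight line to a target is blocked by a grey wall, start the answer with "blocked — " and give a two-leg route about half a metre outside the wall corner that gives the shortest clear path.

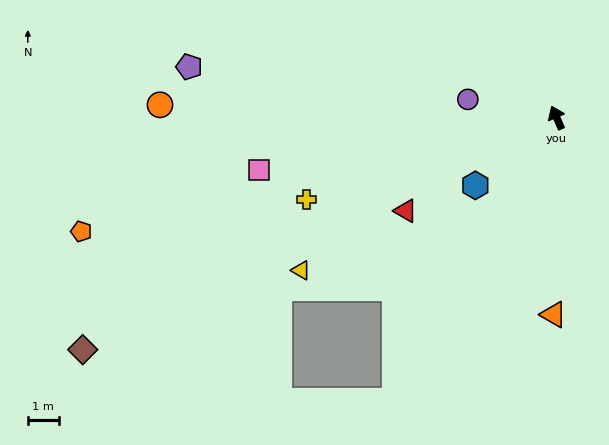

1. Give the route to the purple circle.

turn left 55°, forward 2.9 m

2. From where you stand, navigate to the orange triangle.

turn left 156°, forward 6.3 m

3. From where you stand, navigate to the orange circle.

turn left 65°, forward 12.7 m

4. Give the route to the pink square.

turn left 76°, forward 9.7 m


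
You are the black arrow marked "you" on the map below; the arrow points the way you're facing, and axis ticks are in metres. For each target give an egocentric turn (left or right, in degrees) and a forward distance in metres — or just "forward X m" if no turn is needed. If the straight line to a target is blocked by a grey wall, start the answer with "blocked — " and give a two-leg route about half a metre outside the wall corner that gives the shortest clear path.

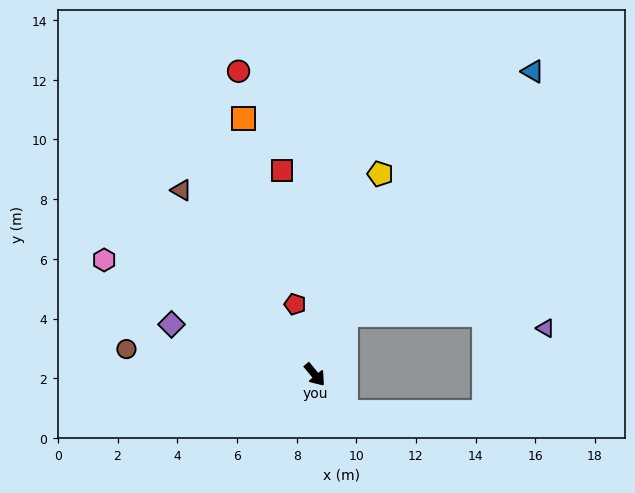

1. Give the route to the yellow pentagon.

turn left 122°, forward 7.1 m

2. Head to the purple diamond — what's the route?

turn right 149°, forward 5.1 m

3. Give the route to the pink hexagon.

turn right 158°, forward 8.0 m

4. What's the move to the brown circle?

turn right 137°, forward 6.4 m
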